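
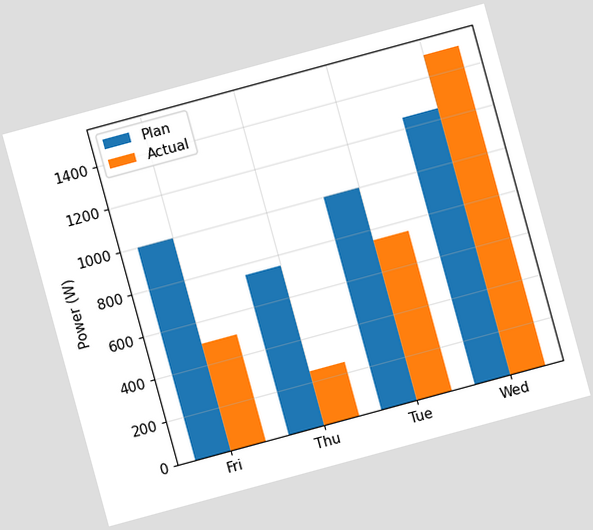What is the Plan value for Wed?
1250W

The chart is tilted about 15° counter-clockwise. The Plan bar at Wed reaches 1250W on the y-axis.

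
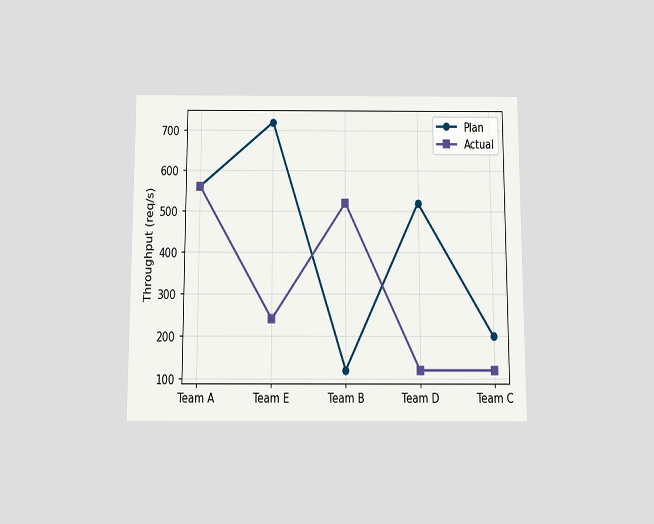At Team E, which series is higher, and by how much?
Plan, by 480req/s

The chart is viewed slightly from below. At Team E, Plan sits above the other line by 480req/s.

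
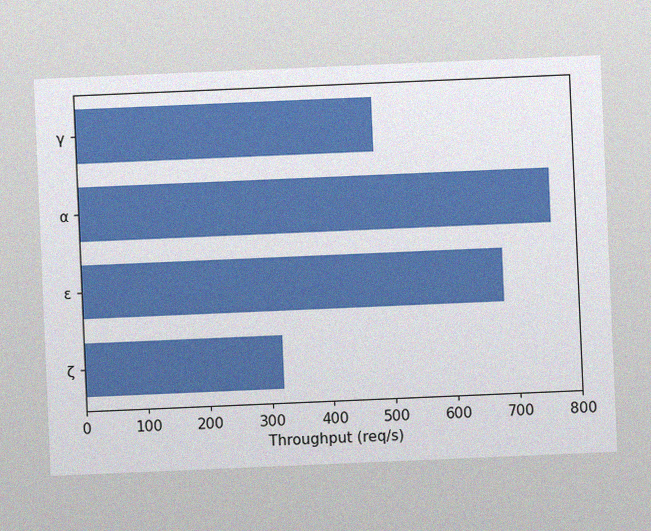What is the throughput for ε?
The chart is tilted about 2° counter-clockwise, with some photo noise. Reading along the chart's x-axis, the ε bar reaches 680req/s.

680req/s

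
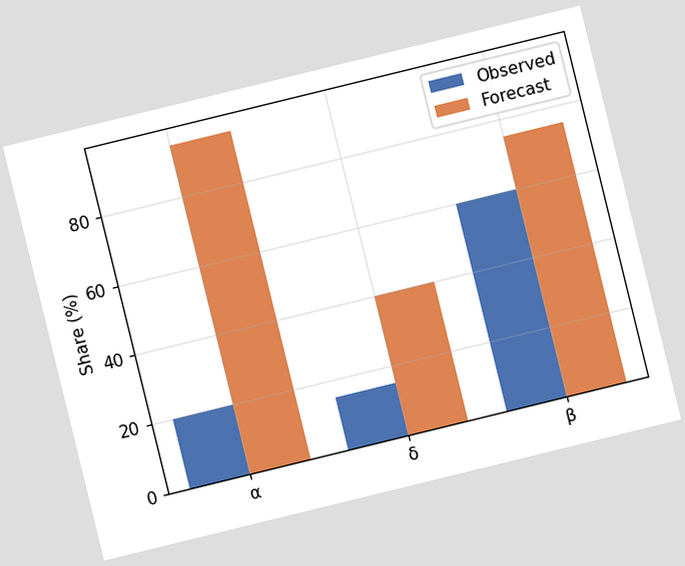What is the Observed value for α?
The chart is tilted about 14° counter-clockwise. The Observed bar at α reaches 20% on the y-axis.

20%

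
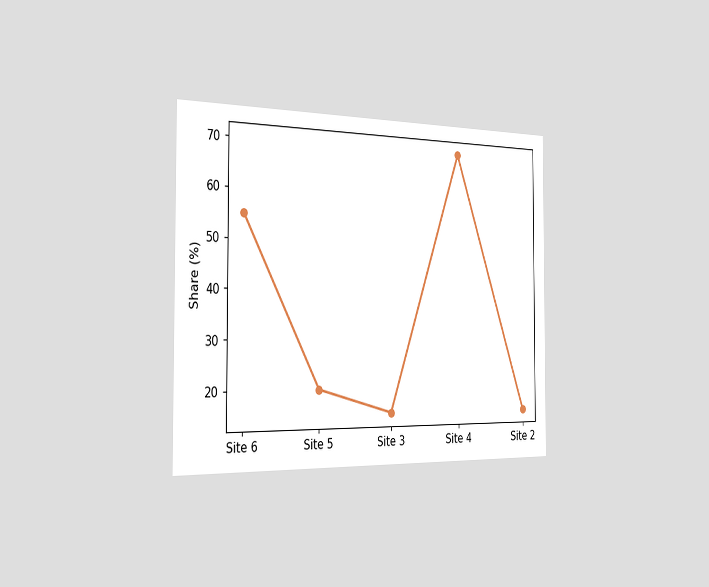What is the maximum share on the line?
The chart is viewed slightly from the left. The highest point is at Site 4, and reading across to the y-axis gives 70%.

70%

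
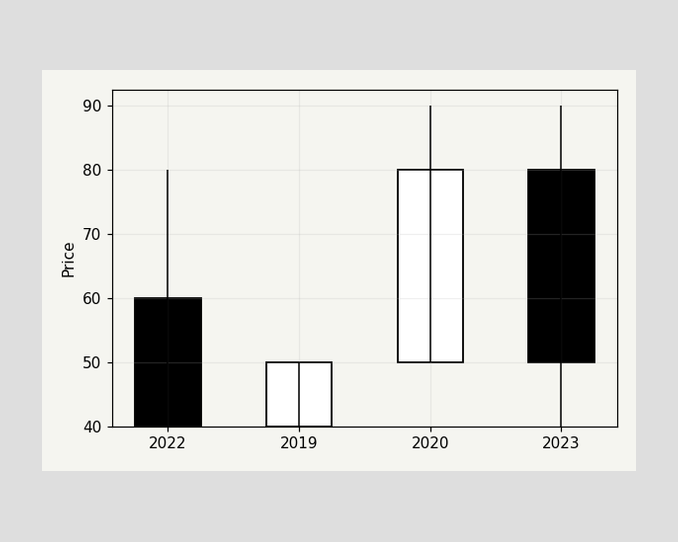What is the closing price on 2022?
The 2022 candle closes at 40.

40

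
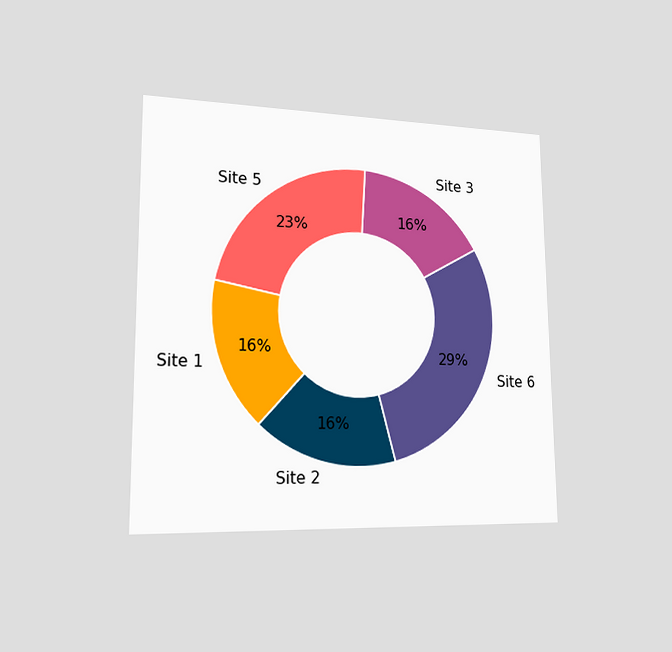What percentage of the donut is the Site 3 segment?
The chart is viewed slightly from the left. The Site 3 segment takes up 16% of the ring.

16%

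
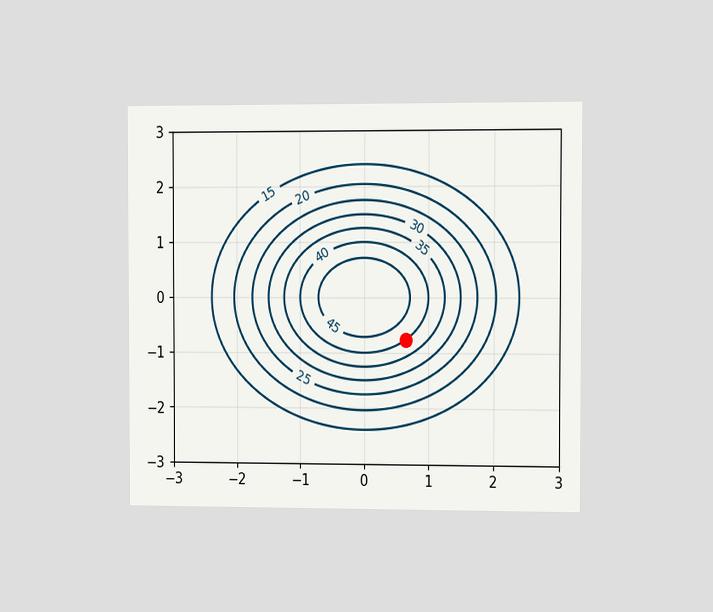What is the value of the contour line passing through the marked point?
40

The chart is viewed slightly from the right. The marked point sits on the contour labelled 40.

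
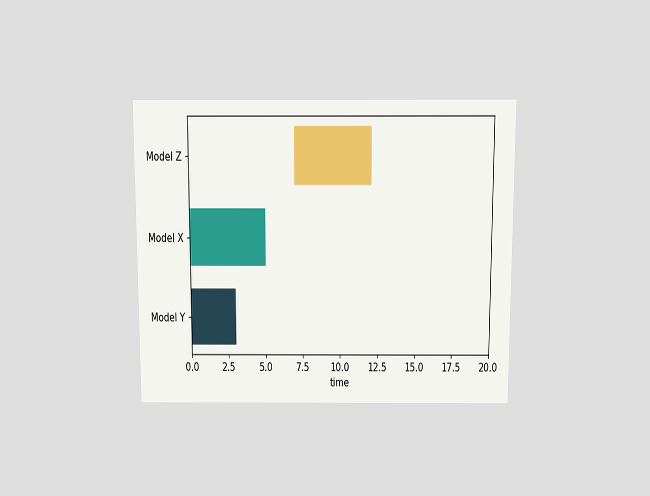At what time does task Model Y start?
The chart is viewed slightly from above. The Model Y bar begins at t=0.

0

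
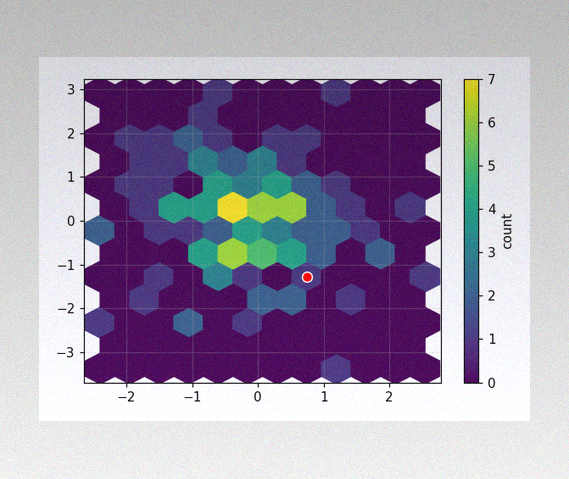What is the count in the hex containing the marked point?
The image has some photo noise and uneven lighting. The marked hex reads 1 on the colorbar.

1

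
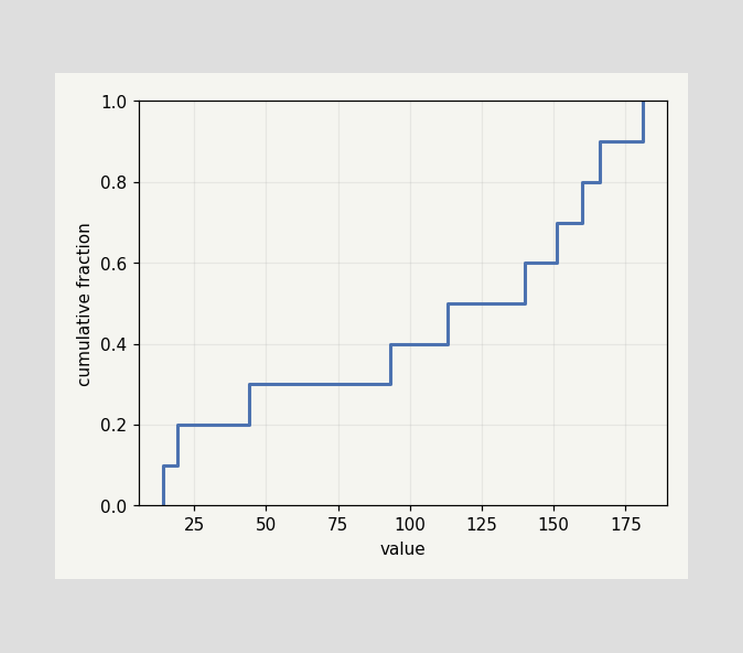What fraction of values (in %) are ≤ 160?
80%

At x=160 the ECDF step is at 80%.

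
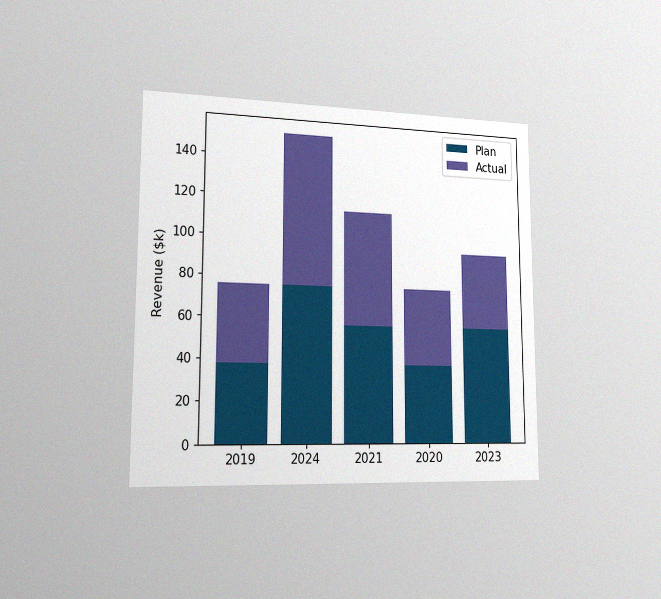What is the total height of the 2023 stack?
The chart is viewed slightly from the left, with some photo noise. The 2023 stack's top reaches $95k on the y-axis.

$95k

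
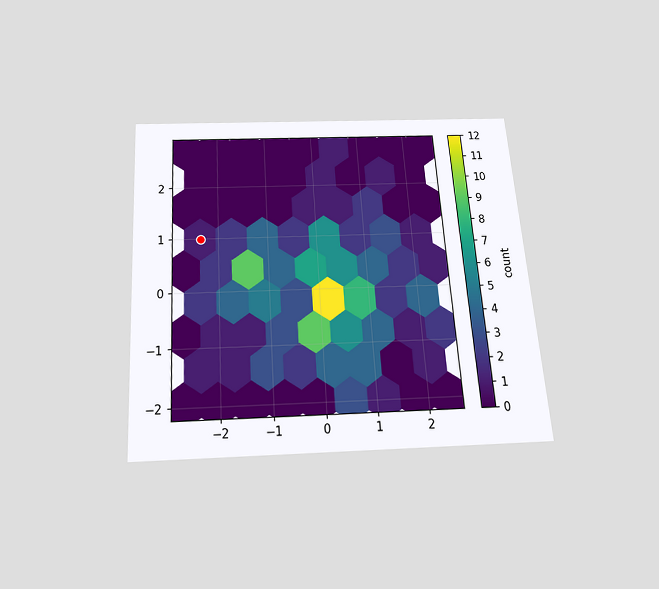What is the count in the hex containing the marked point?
The chart is tilted about 4° counter-clockwise and viewed slightly from below. The marked hex reads 1 on the colorbar.

1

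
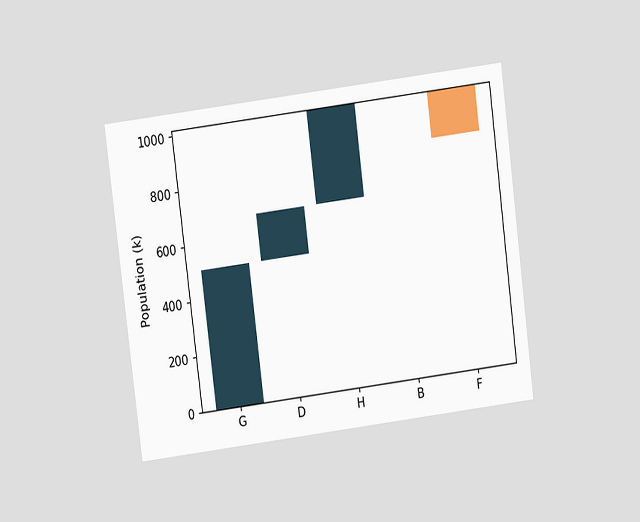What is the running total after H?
1020k

The chart is tilted about 7° counter-clockwise and viewed at a slight angle. After H the running total reaches 1020k.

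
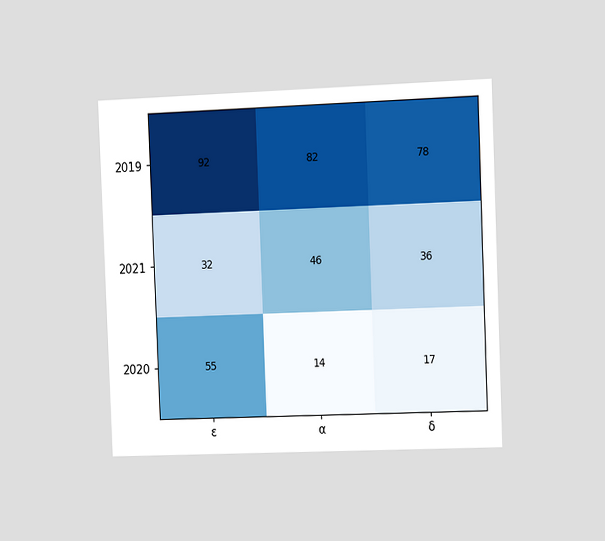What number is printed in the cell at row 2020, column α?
The chart is tilted about 2° counter-clockwise and viewed slightly from the right. The (2020, α) cell reads 14.

14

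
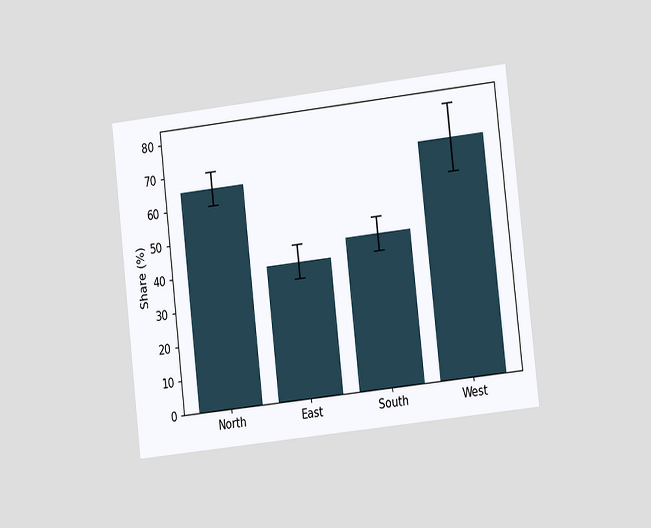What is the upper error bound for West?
The chart is tilted about 6° counter-clockwise and viewed at a slight angle. The West bar's upper whisker reaches 80%.

80%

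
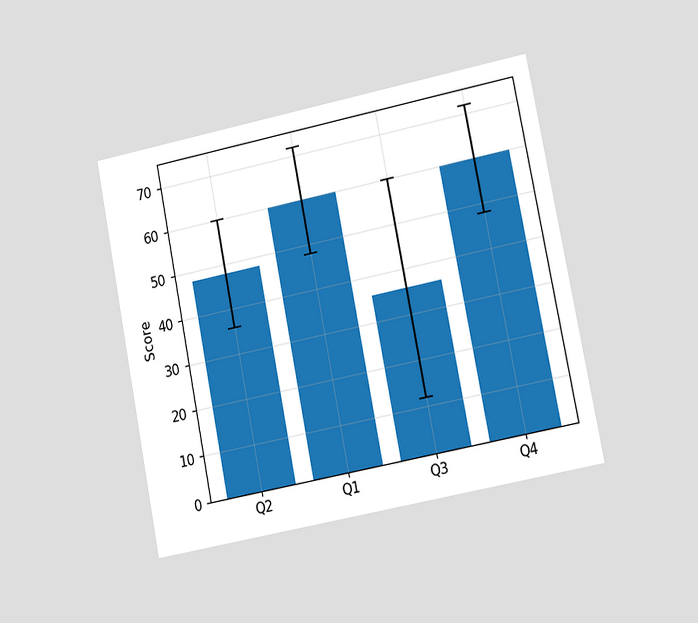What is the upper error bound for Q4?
72

The chart is tilted about 11° counter-clockwise and viewed slightly from the right. The Q4 bar's upper whisker reaches 72.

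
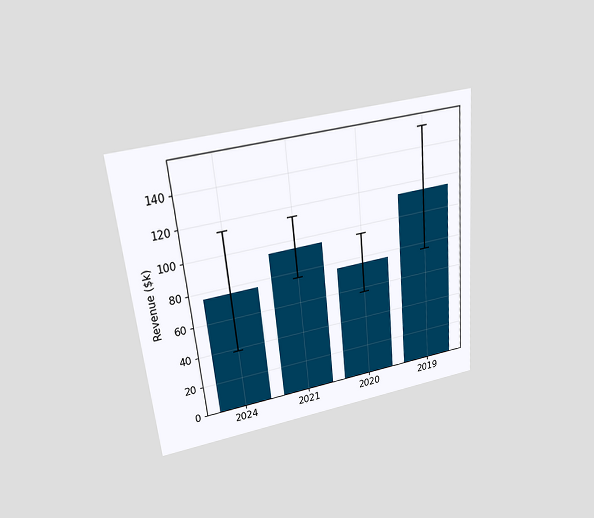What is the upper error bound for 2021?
The chart is tilted about 6° counter-clockwise and viewed slightly from above. The 2021 bar's upper whisker reaches $114k.

$114k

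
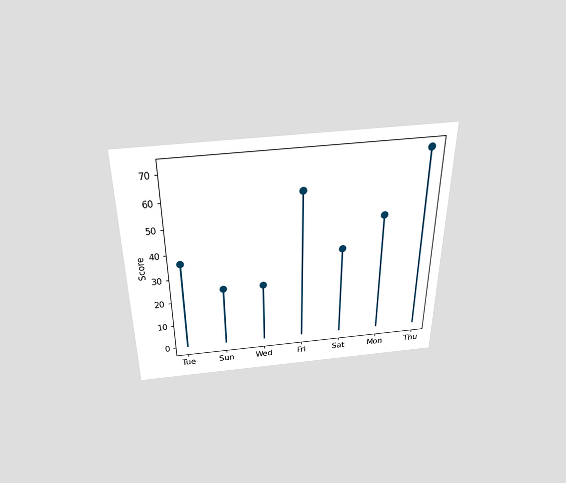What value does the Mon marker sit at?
The chart is viewed slightly from above. The Mon marker sits at 48.

48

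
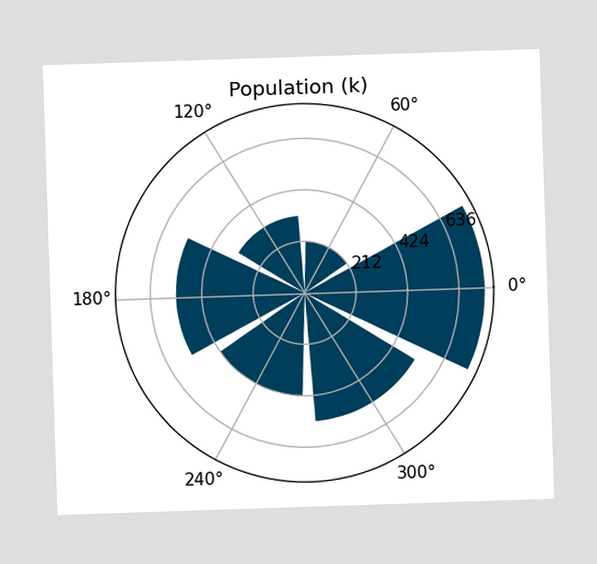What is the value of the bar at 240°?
424k

The bar at 240° reaches 424k on the radial axis.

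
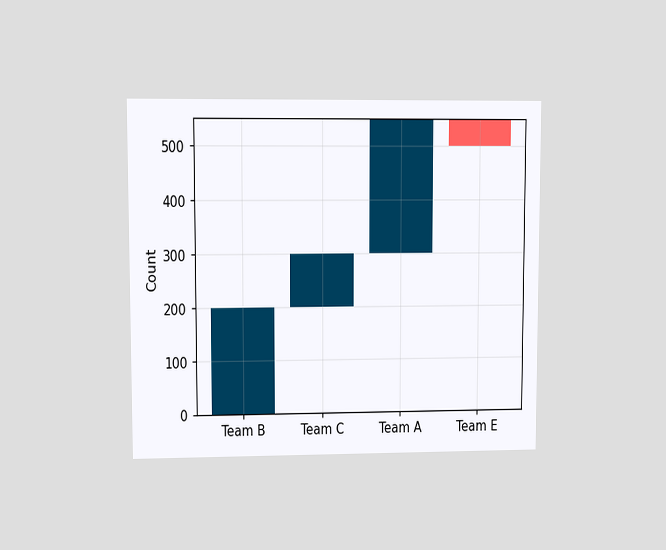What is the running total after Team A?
The chart is viewed at a slight angle. After Team A the running total reaches 550.

550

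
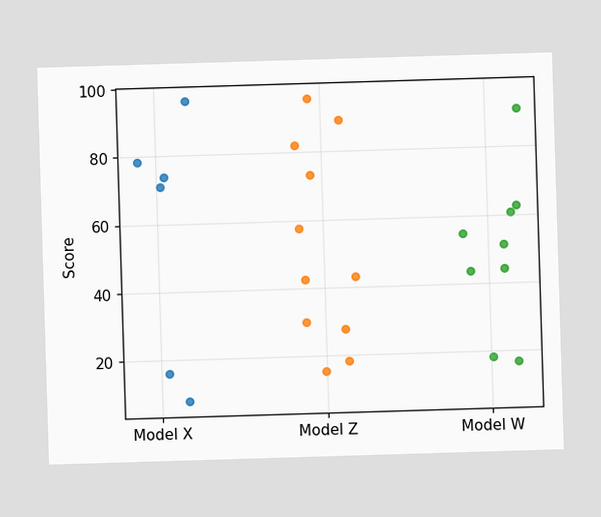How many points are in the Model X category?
Counting the markers in the Model X column gives 6.

6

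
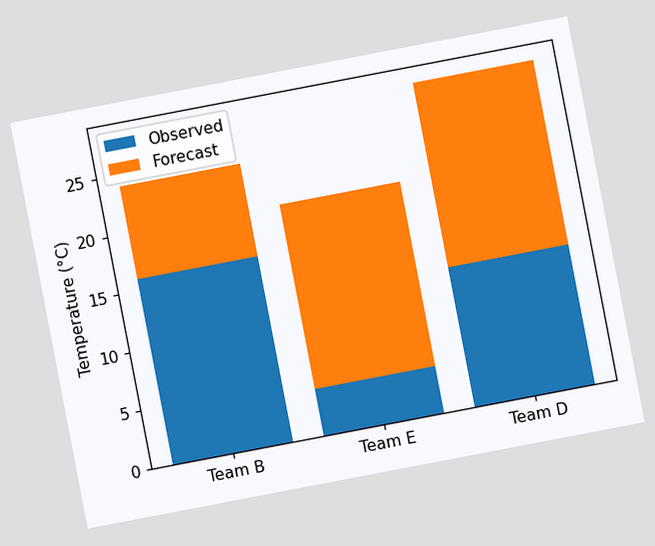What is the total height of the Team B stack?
24°C

The chart is tilted about 11° counter-clockwise. The Team B stack's top reaches 24°C on the y-axis.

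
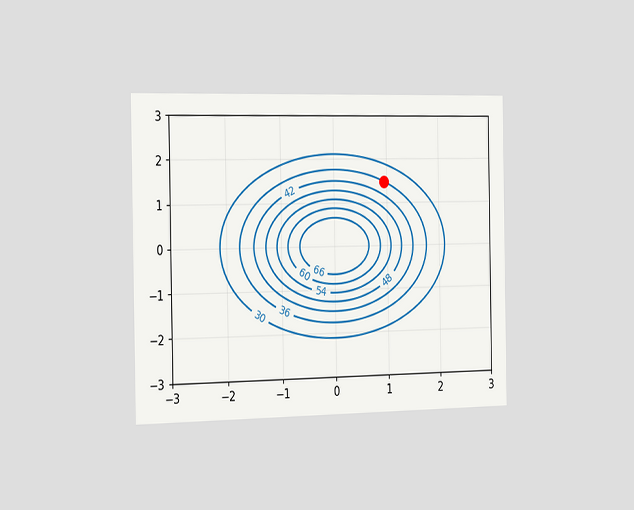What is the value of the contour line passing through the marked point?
The chart is viewed slightly from the left. The marked point sits on the contour labelled 36.

36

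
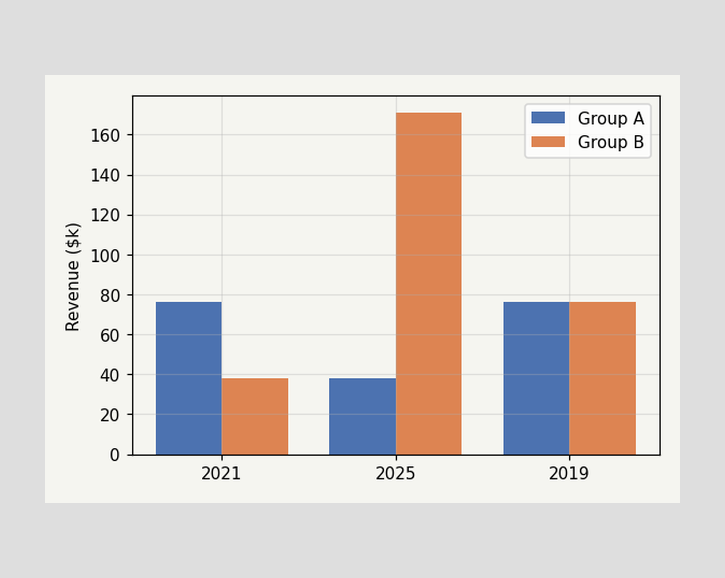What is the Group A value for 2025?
$38k

The Group A bar at 2025 reaches $38k on the y-axis.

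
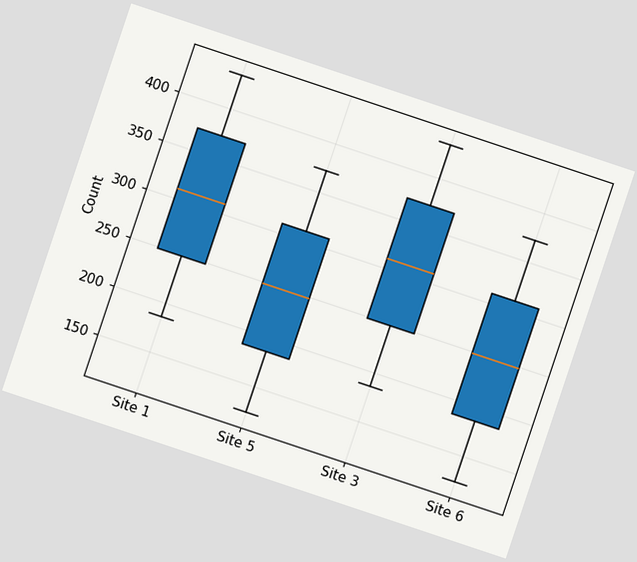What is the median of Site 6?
The chart is tilted about 18° clockwise. The median line in the Site 6 box sits at 248.

248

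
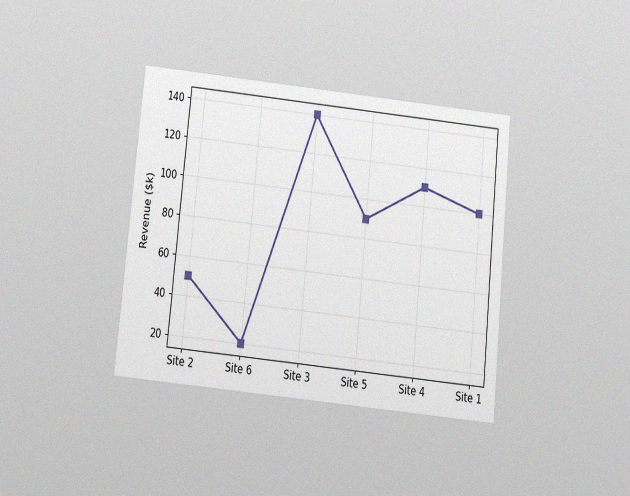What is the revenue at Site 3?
$140k

The chart is tilted about 6° clockwise and viewed slightly from below, with some photo noise. At Site 3, the line is at $140k.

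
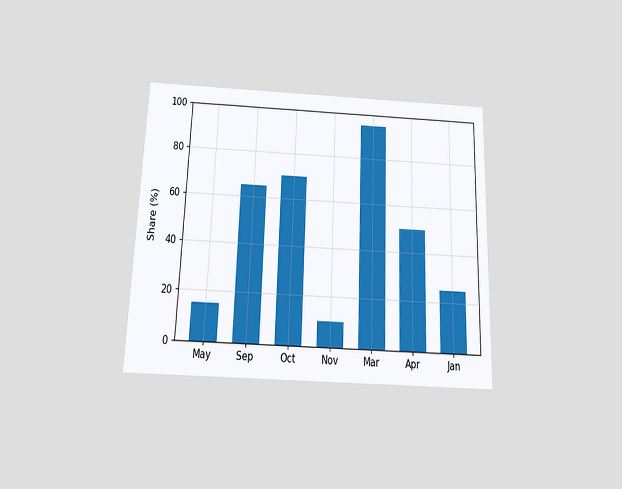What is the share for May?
15%

The chart is tilted about 2° clockwise and viewed slightly from below. Reading along the chart's y-axis, the May bar reaches 15%.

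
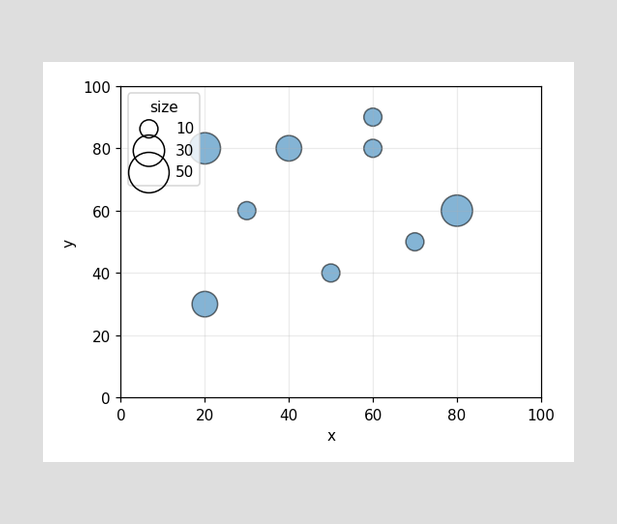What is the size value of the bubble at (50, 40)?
10

Matching the bubble at (50, 40) against the size legend gives 10.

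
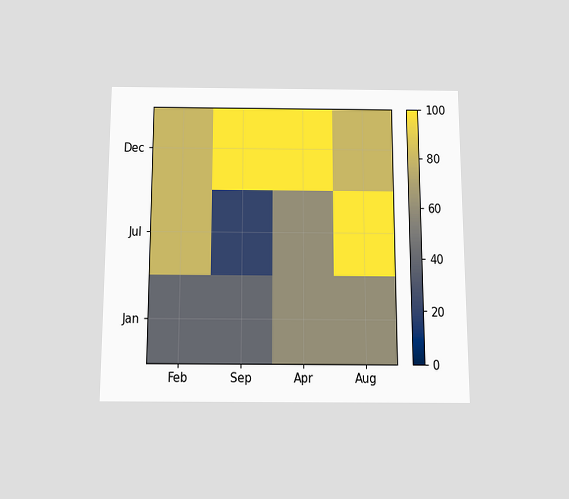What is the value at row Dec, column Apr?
The chart is viewed slightly from below. Matching cell (Dec, Apr) against the colorbar gives 100.

100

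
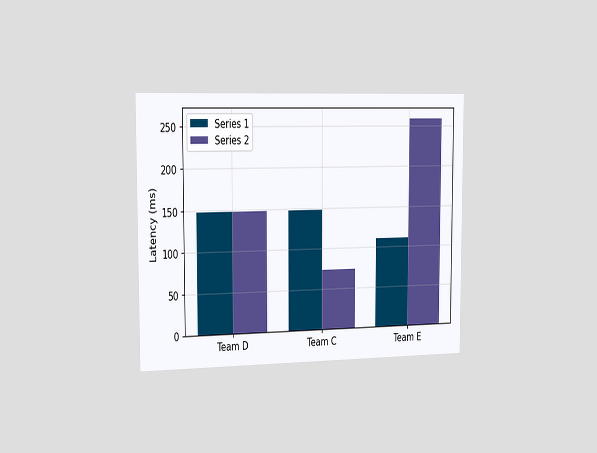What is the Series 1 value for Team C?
The chart is viewed slightly from the left. The Series 1 bar at Team C reaches 148ms on the y-axis.

148ms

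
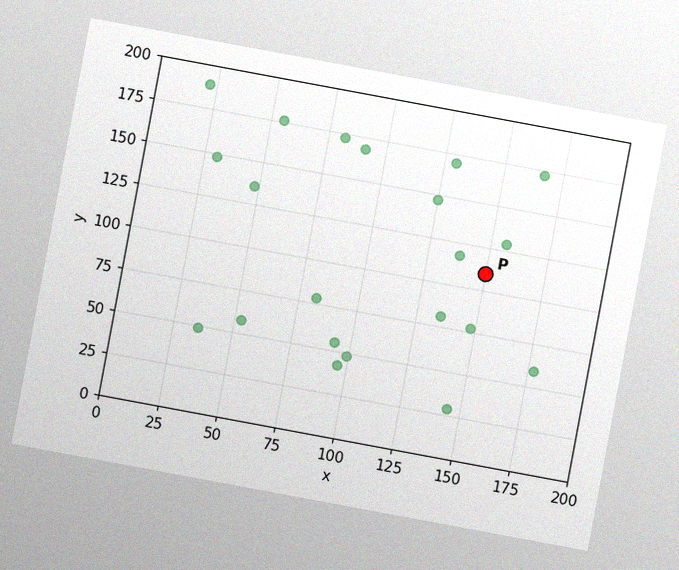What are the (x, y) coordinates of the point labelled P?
(150, 110)

The chart is tilted about 11° clockwise, with some photo noise. Following the gridlines from P to each axis, P sits at (150, 110).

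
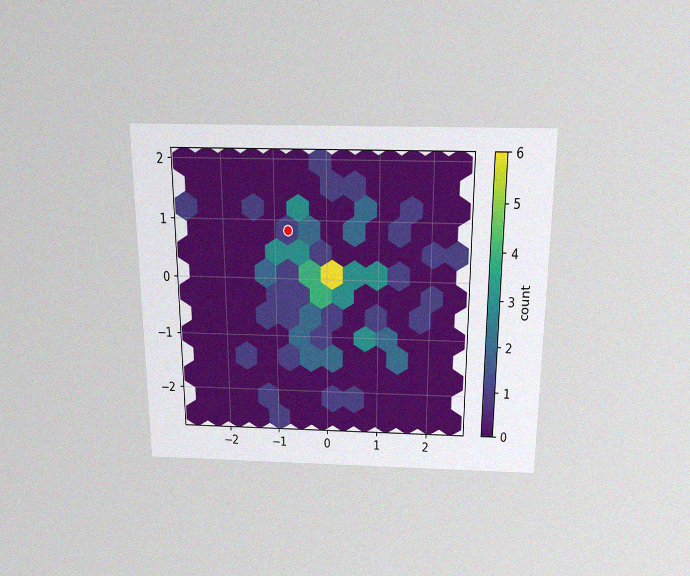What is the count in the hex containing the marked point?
The chart is viewed slightly from above, with some photo noise. The marked hex reads 1 on the colorbar.

1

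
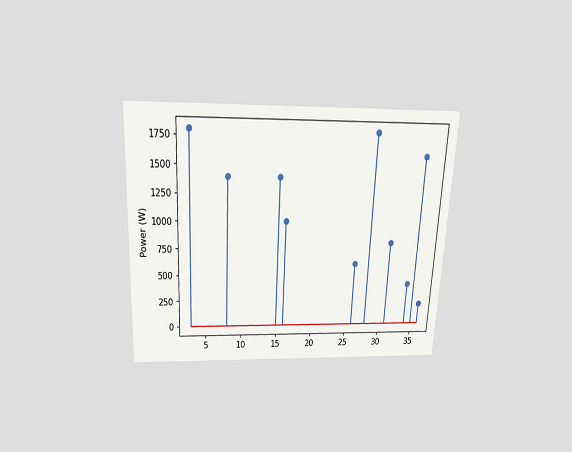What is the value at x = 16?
The chart is tilted about 3° clockwise and viewed slightly from above. The stem at x=16 reaches 1000W.

1000W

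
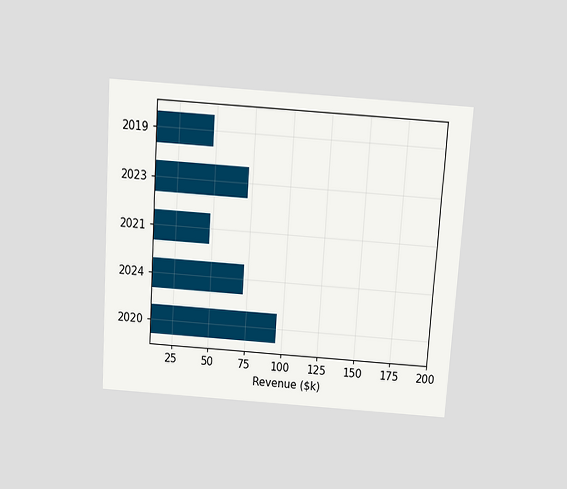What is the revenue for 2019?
$48k

The chart is tilted about 4° clockwise and viewed slightly from above. Reading along the chart's x-axis, the 2019 bar reaches $48k.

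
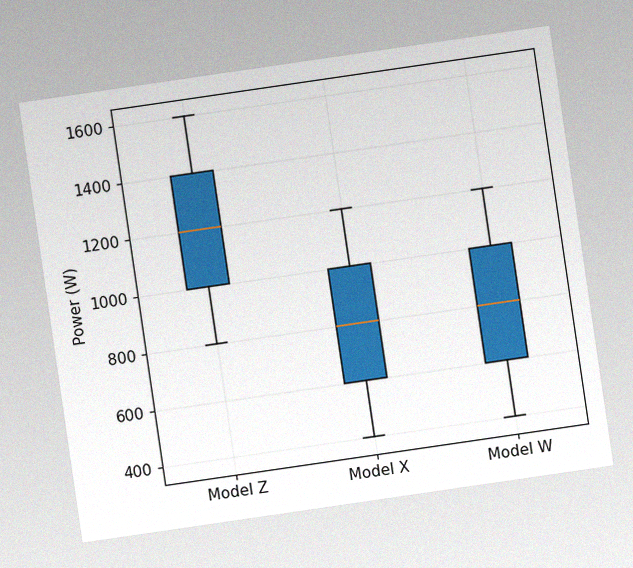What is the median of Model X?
800W

The chart is tilted about 8° counter-clockwise, with some photo noise. The median line in the Model X box sits at 800W.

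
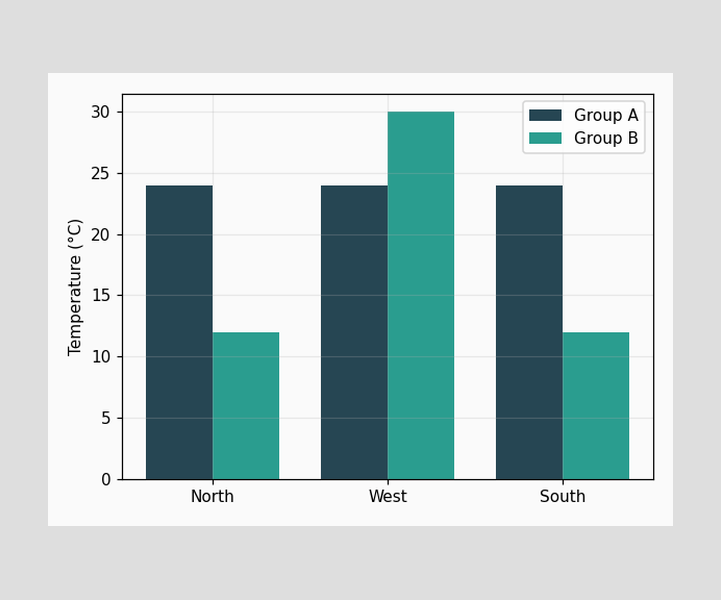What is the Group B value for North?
12°C

The Group B bar at North reaches 12°C on the y-axis.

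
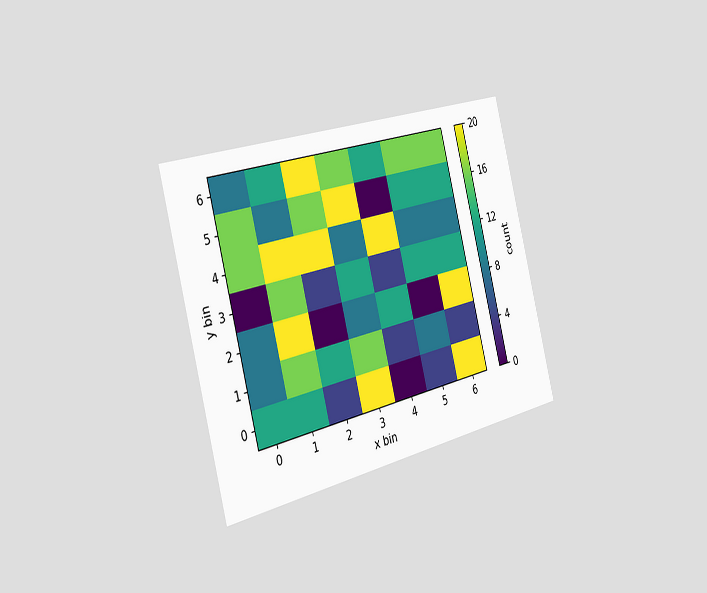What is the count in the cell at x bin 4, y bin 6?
12

The chart is tilted about 15° counter-clockwise and viewed slightly from the left. Matching the cell (4, 6) against the colorbar gives 12.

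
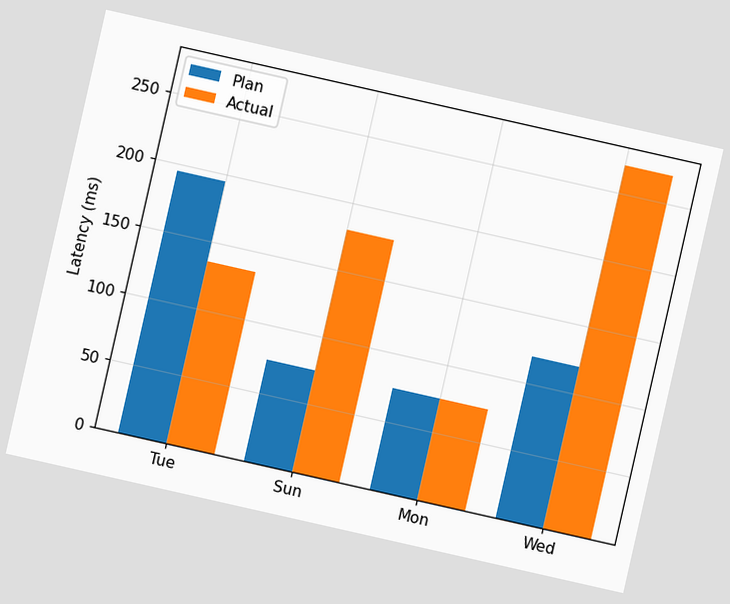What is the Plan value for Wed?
120ms

The chart is tilted about 13° clockwise. The Plan bar at Wed reaches 120ms on the y-axis.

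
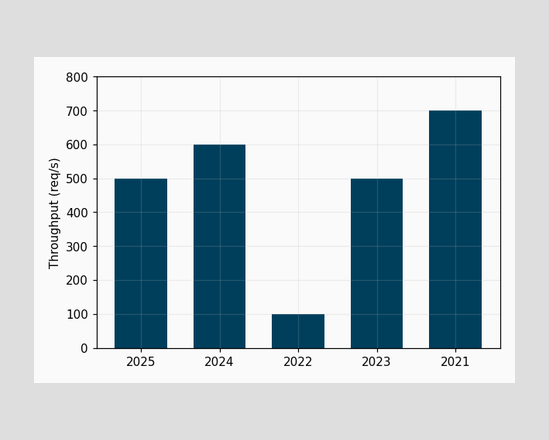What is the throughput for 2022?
Reading along the chart's y-axis, the 2022 bar reaches 100req/s.

100req/s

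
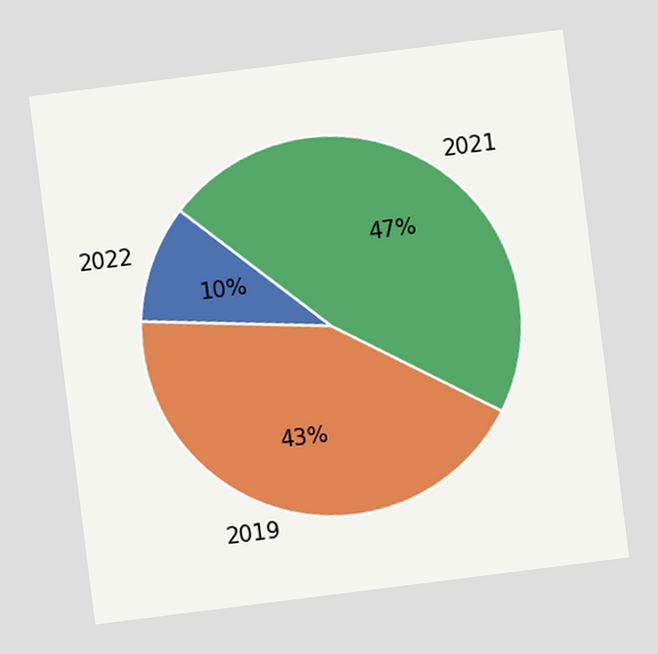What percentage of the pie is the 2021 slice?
47%

The chart is tilted about 7° counter-clockwise. The 2021 slice takes up 47% of the pie.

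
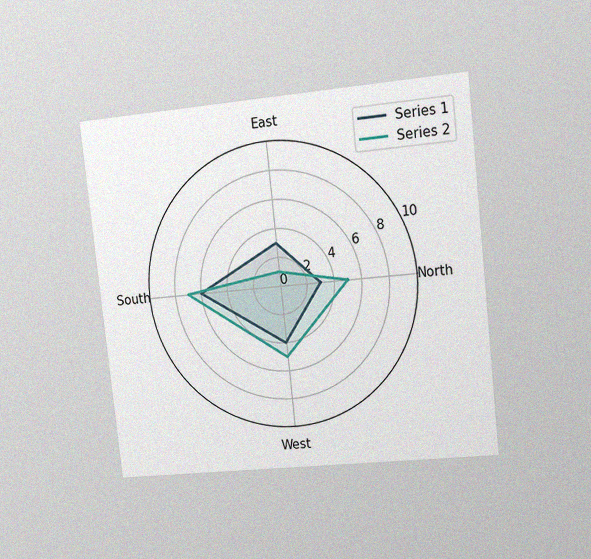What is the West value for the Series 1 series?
4

The chart is tilted about 6° counter-clockwise and viewed at a slight angle, with some photo noise. On the West axis, Series 1 reaches 4.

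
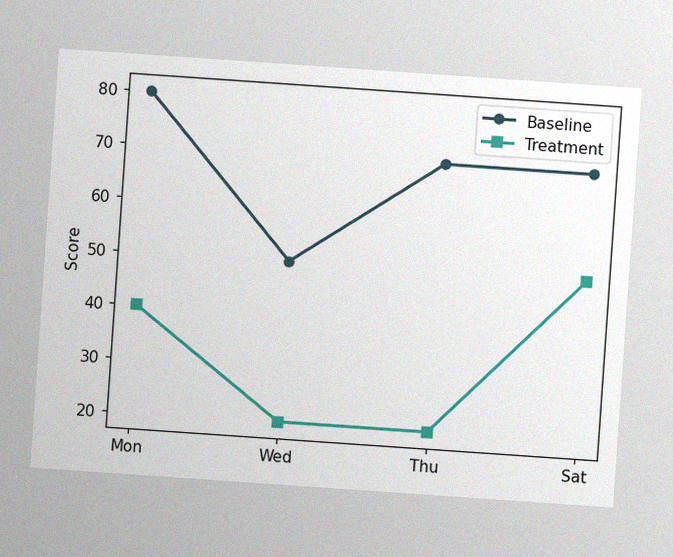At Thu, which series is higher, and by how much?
The chart is tilted about 4° clockwise, with some photo noise. At Thu, Baseline sits above the other line by 50.

Baseline, by 50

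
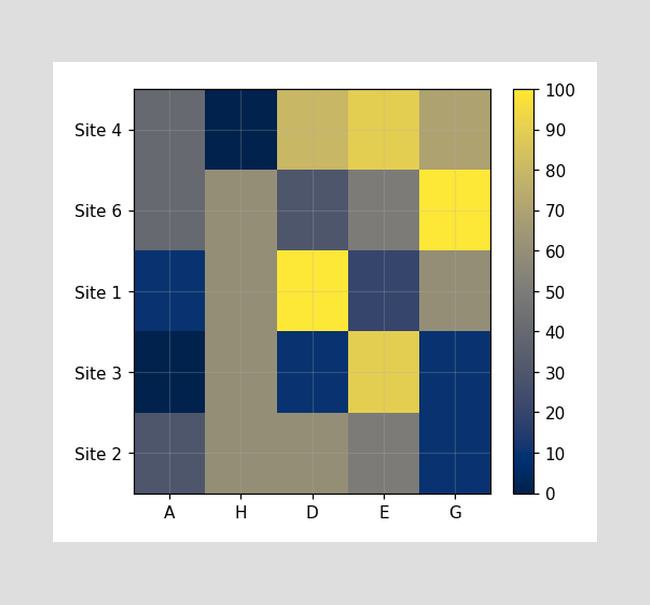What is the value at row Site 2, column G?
Matching cell (Site 2, G) against the colorbar gives 10.

10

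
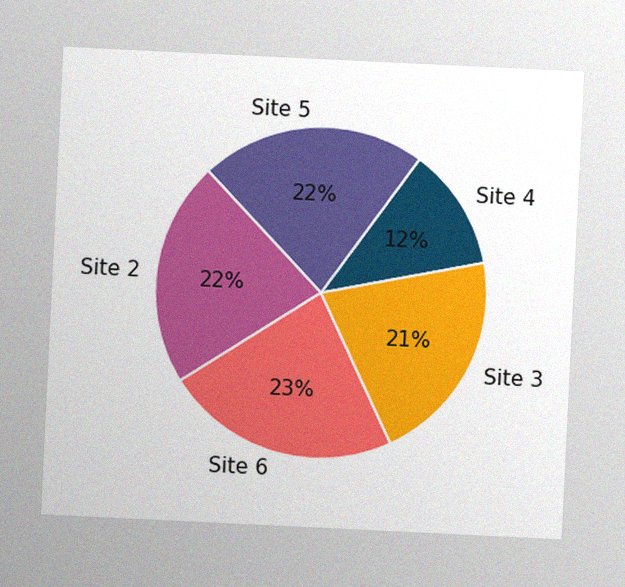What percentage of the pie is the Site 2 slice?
22%

The chart is tilted about 3° clockwise, with some photo noise. The Site 2 slice takes up 22% of the pie.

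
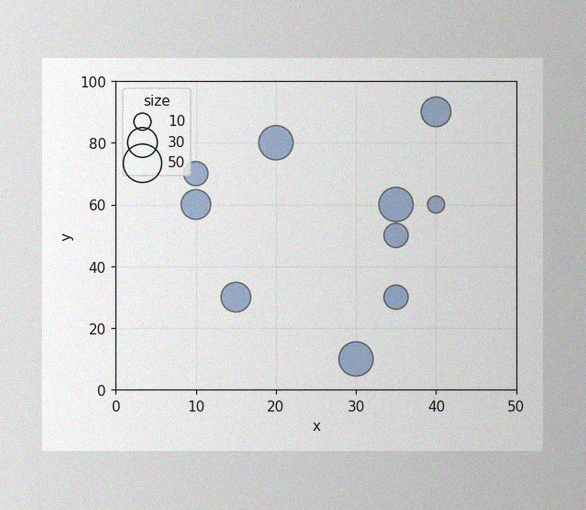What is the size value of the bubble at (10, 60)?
30

The image has some photo noise and uneven lighting. Matching the bubble at (10, 60) against the size legend gives 30.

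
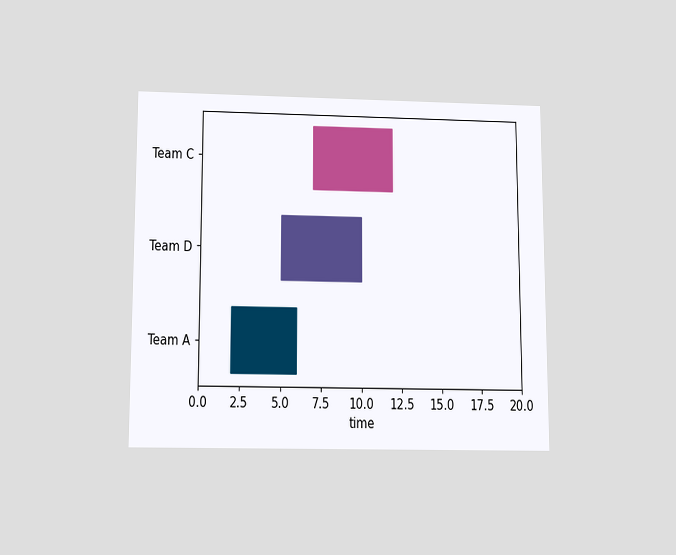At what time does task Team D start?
5

The chart is viewed slightly from below. The Team D bar begins at t=5.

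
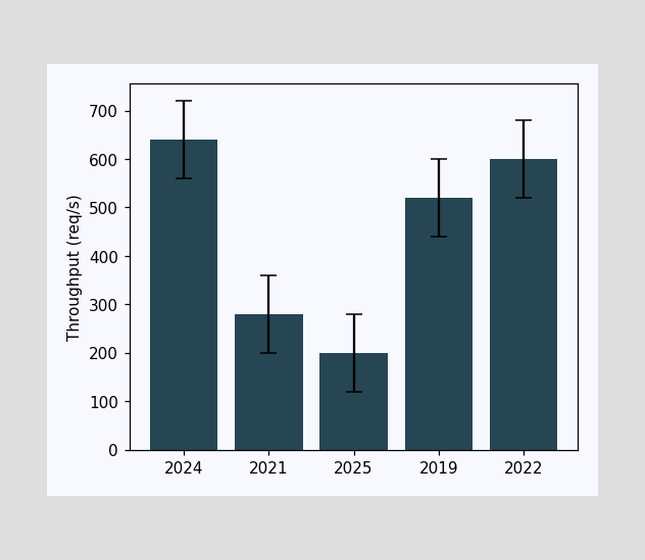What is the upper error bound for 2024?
The 2024 bar's upper whisker reaches 720req/s.

720req/s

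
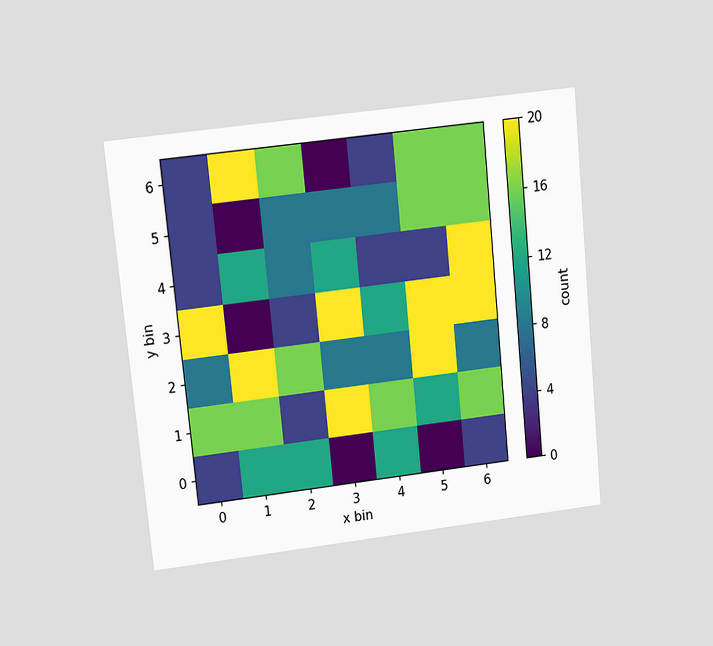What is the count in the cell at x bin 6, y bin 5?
The chart is tilted about 6° counter-clockwise and viewed at a slight angle. Matching the cell (6, 5) against the colorbar gives 16.

16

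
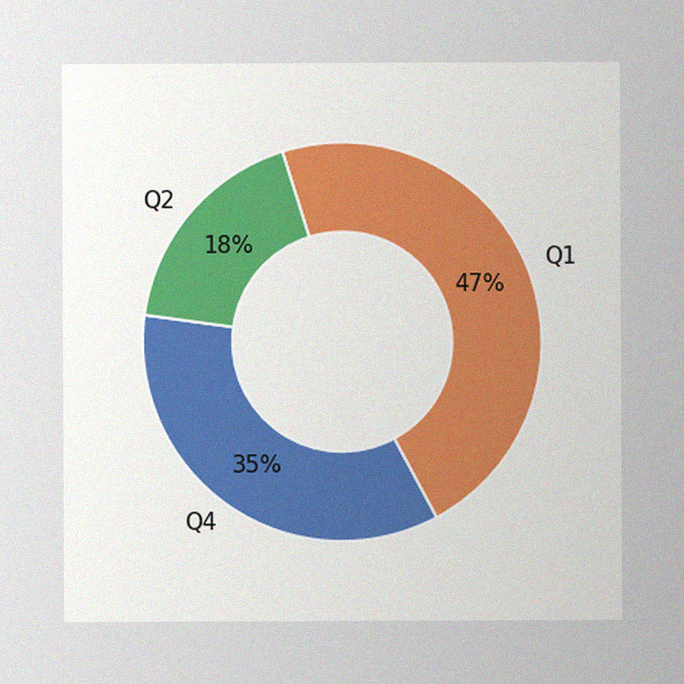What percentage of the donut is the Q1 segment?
47%

The image has some photo noise and uneven lighting. The Q1 segment takes up 47% of the ring.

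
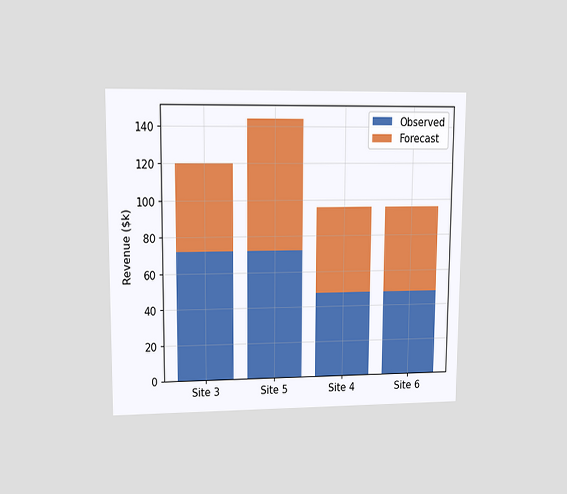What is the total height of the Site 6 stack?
The chart is viewed at a slight angle. The Site 6 stack's top reaches $96k on the y-axis.

$96k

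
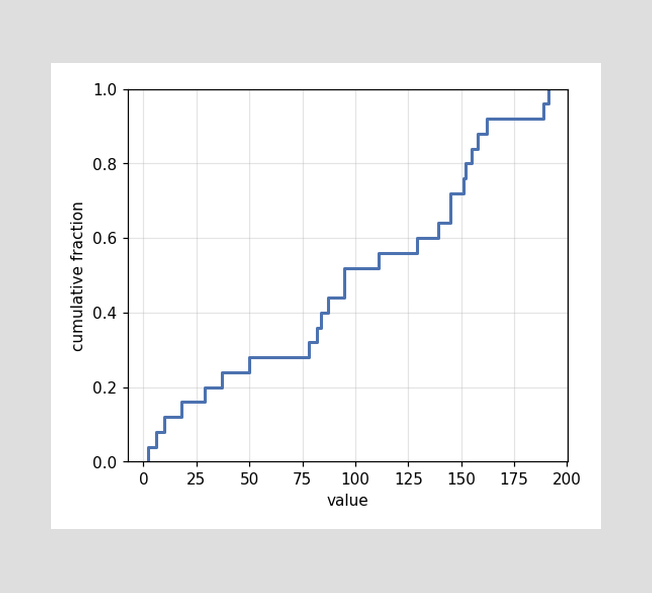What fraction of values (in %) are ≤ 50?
At x=50 the ECDF step is at 28%.

28%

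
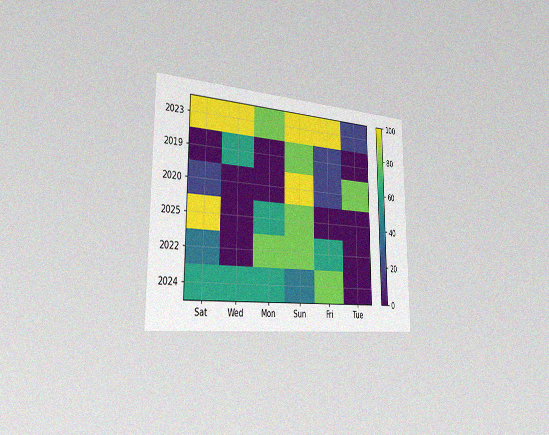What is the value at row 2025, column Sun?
80

The chart is viewed slightly from the left, with some photo noise. Matching cell (2025, Sun) against the colorbar gives 80.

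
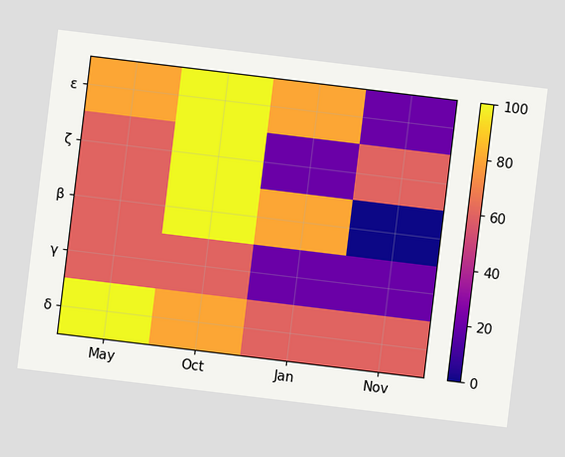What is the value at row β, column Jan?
The chart is tilted about 7° clockwise. Matching cell (β, Jan) against the colorbar gives 80.

80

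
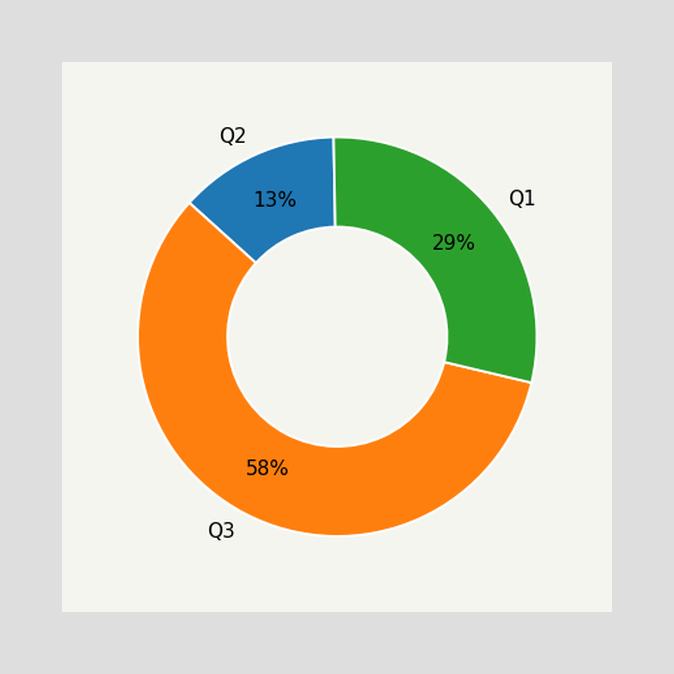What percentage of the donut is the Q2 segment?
The Q2 segment takes up 13% of the ring.

13%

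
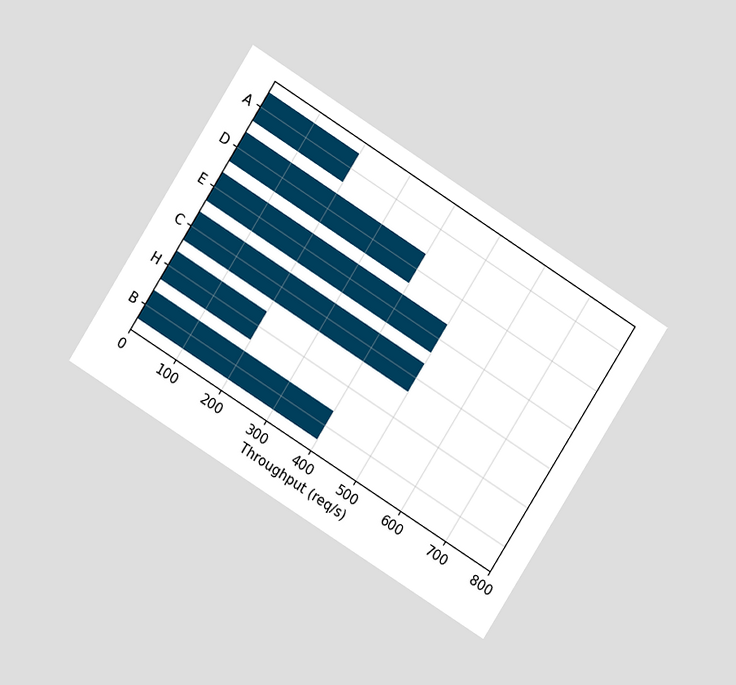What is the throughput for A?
The chart is tilted about 32° clockwise and viewed at a slight angle. Reading along the chart's x-axis, the A bar reaches 200req/s.

200req/s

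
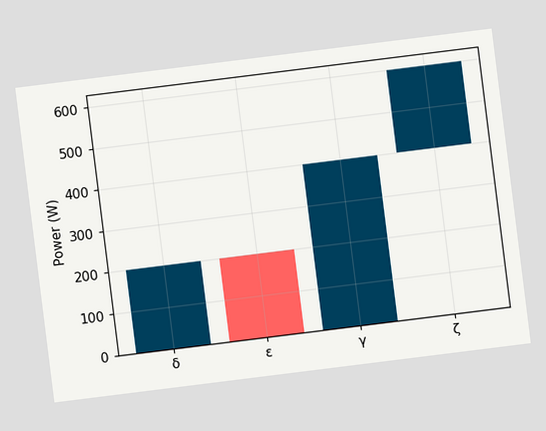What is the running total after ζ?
The chart is tilted about 7° counter-clockwise. After ζ the running total reaches 600W.

600W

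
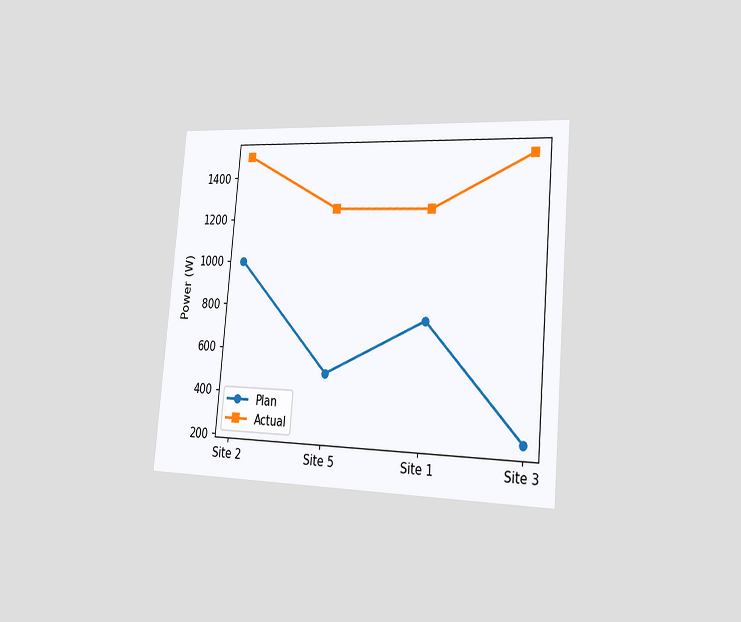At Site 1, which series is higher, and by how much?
The chart is tilted about 5° clockwise and viewed slightly from the right. At Site 1, Actual sits above the other line by 500W.

Actual, by 500W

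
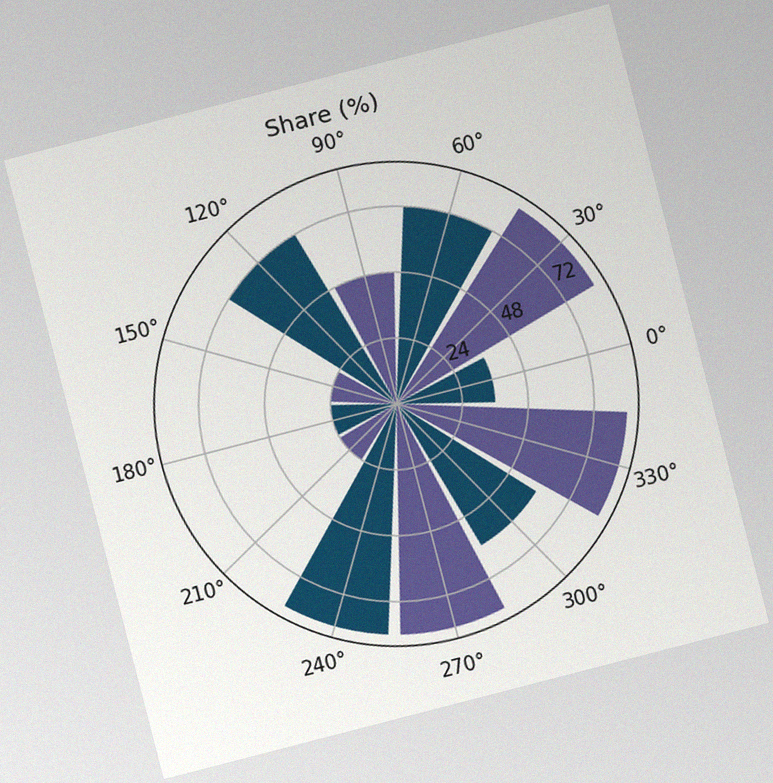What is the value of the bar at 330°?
The chart is tilted about 14° counter-clockwise, with some photo noise. The bar at 330° reaches 84% on the radial axis.

84%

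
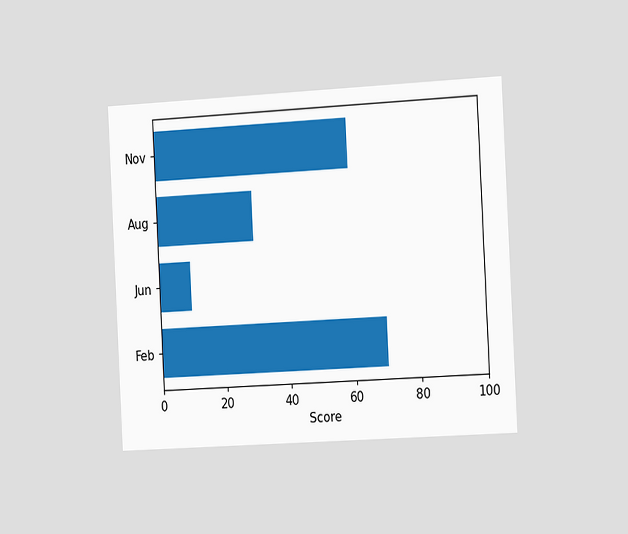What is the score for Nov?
The chart is tilted about 3° counter-clockwise and viewed slightly from the right. Reading along the chart's x-axis, the Nov bar reaches 60.

60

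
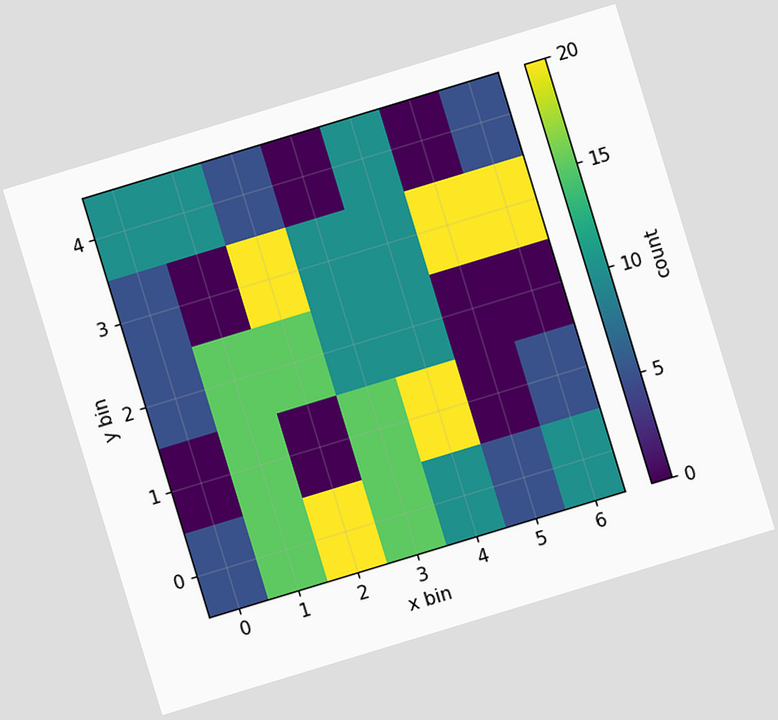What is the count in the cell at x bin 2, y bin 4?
The chart is tilted about 17° counter-clockwise. Matching the cell (2, 4) against the colorbar gives 5.

5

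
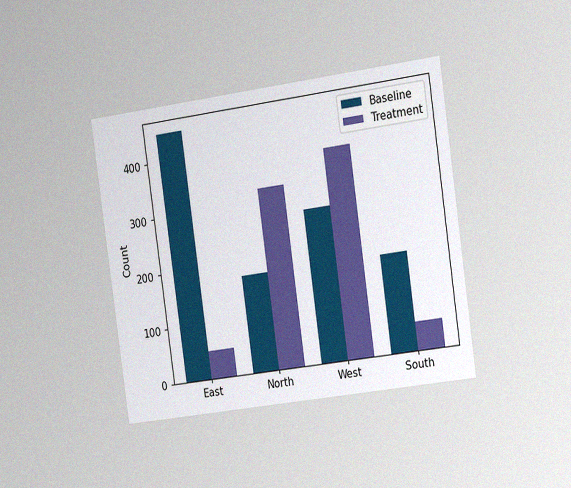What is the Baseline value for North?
The chart is tilted about 8° counter-clockwise and viewed slightly from the right, with some photo noise. The Baseline bar at North reaches 175 on the y-axis.

175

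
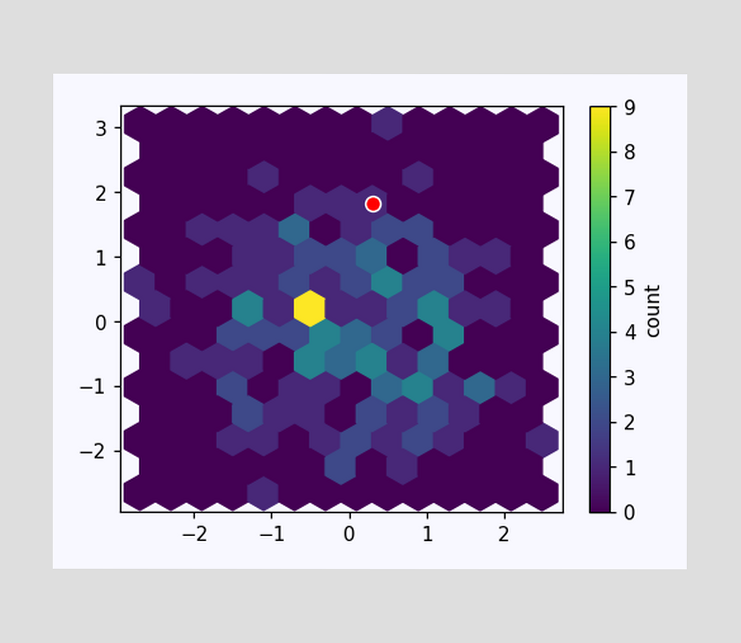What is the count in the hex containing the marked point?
The marked hex reads 1 on the colorbar.

1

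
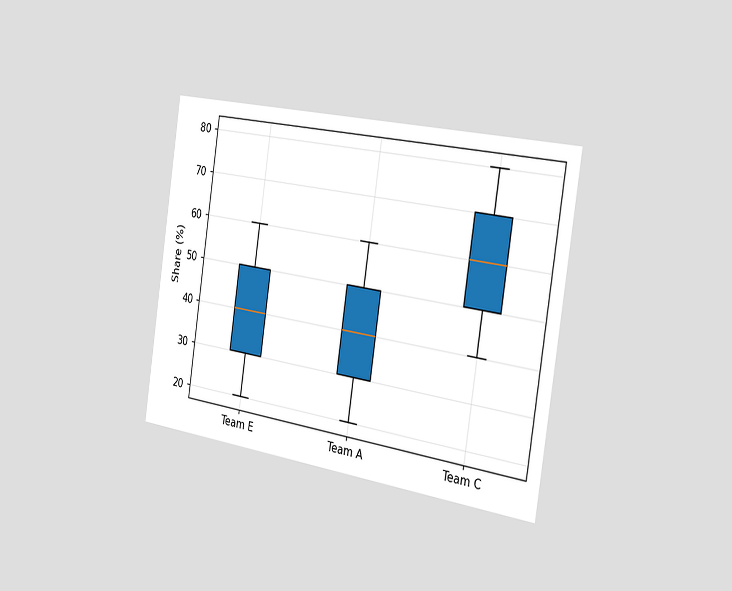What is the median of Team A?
40%

The chart is tilted about 9° clockwise and viewed slightly from the right. The median line in the Team A box sits at 40%.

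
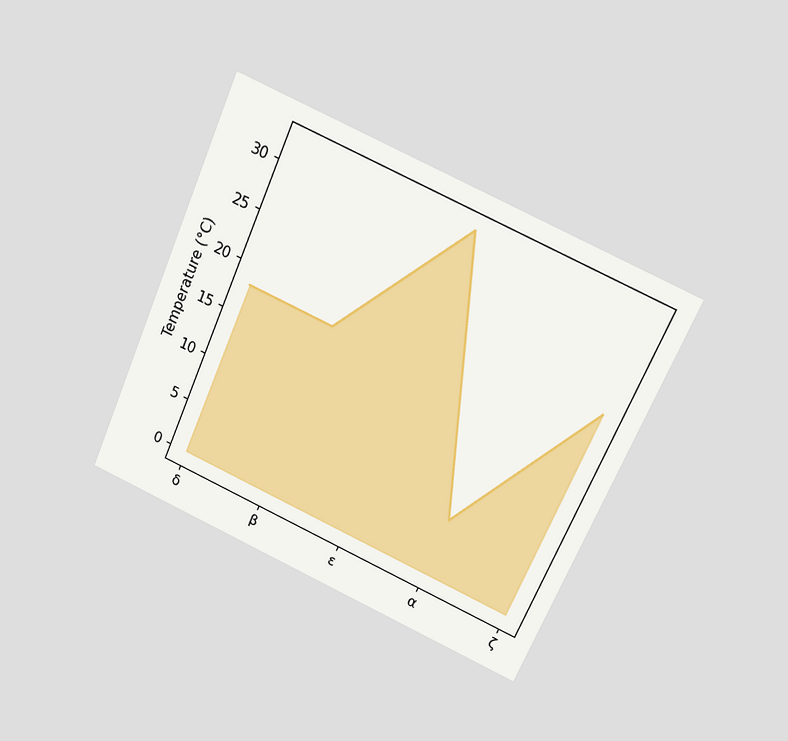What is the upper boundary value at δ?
18°C

The chart is tilted about 24° clockwise and viewed at a slight angle. At δ the upper boundary is at 18°C.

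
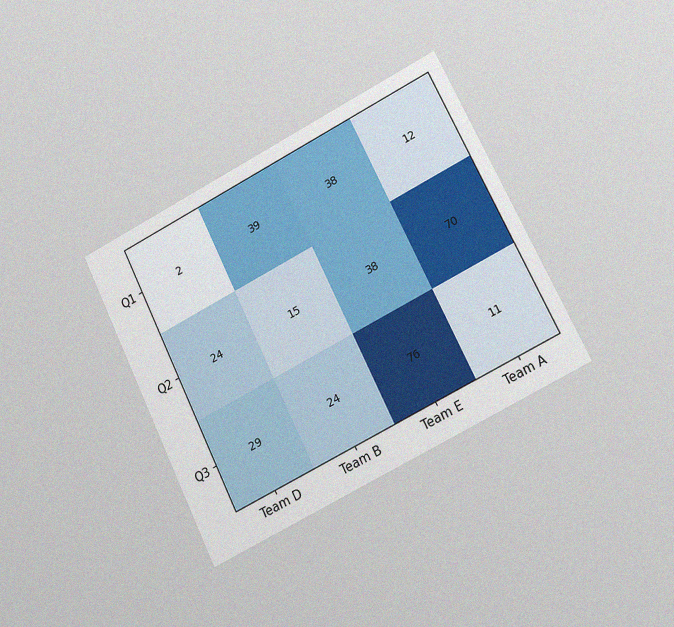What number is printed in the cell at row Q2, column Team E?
38

The chart is tilted about 26° counter-clockwise and viewed slightly from the right, with some photo noise. The (Q2, Team E) cell reads 38.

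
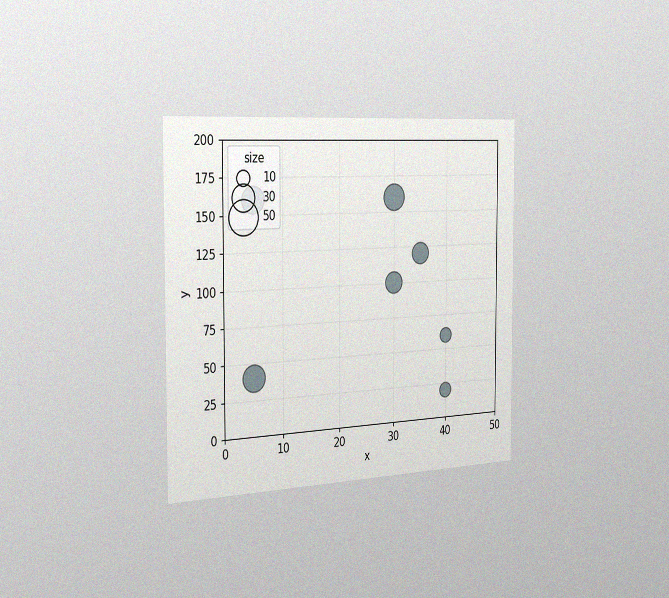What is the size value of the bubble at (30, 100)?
20

The chart is viewed slightly from the left, with some photo noise. Matching the bubble at (30, 100) against the size legend gives 20.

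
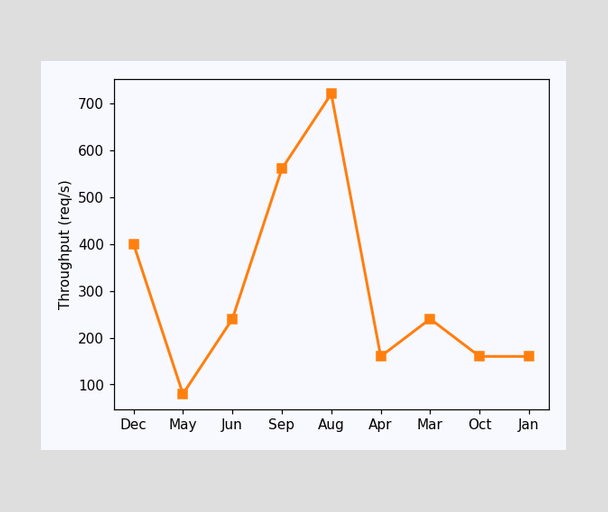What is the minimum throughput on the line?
80req/s

The lowest point is at May, and reading across to the y-axis gives 80req/s.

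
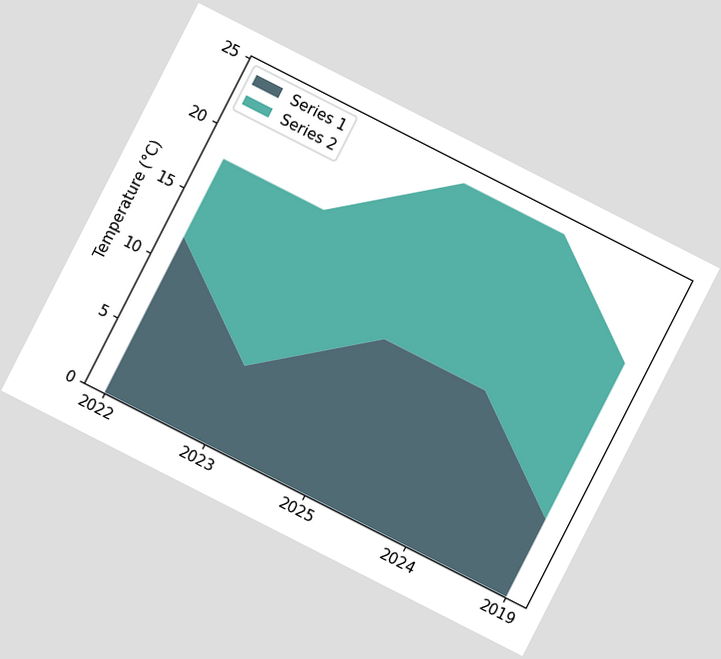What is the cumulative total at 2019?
The chart is tilted about 27° clockwise. The stacked total at 2019 reaches 18°C.

18°C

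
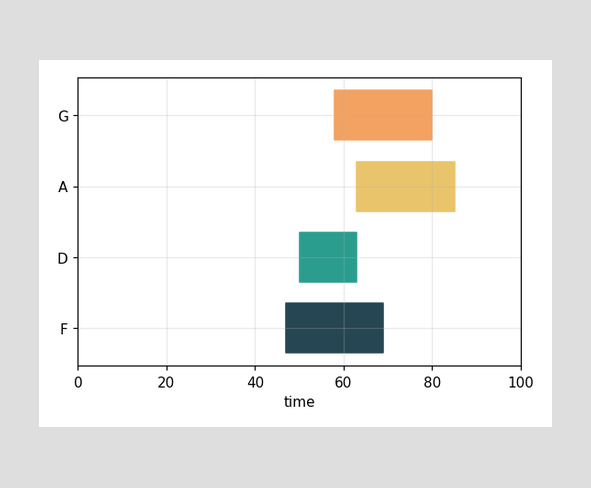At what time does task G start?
58

The G bar begins at t=58.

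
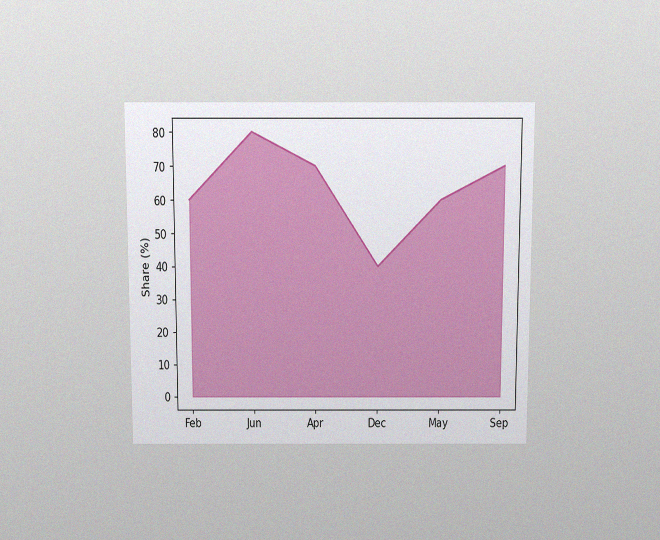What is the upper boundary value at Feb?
The chart is viewed slightly from above, with some photo noise. At Feb the upper boundary is at 60%.

60%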